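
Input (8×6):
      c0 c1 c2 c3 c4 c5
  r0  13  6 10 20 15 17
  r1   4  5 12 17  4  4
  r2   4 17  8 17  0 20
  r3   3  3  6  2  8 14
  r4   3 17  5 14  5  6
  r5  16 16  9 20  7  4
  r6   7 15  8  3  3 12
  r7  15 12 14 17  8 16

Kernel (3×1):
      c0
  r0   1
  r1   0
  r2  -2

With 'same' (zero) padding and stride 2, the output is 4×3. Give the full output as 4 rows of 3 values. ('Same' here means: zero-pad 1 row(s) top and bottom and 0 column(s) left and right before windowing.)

-8 -24 -8
-2 0 -12
-29 -12 -6
-14 -19 -9

Output[0,0]: The receptive field on the zero-padded input at this output position is [0 / 13 / 4]. Elementwise product with the kernel and sum: 0·1 + 4·-2.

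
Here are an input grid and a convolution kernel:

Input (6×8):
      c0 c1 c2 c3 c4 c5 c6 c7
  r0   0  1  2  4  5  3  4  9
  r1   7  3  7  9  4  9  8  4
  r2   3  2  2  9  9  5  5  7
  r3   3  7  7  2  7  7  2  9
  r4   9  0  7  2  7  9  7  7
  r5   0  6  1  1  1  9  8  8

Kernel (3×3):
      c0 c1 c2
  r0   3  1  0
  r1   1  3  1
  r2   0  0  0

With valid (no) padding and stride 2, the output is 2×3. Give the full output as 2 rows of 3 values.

Output[0,0]: The receptive field on the input at this output position is [0 1 2 / 7 3 7 / 3 2 2]. Elementwise product with the kernel and sum: 0·3 + 1·1 + 7·1 + 3·3 + 7·1.

24 48 57
42 35 62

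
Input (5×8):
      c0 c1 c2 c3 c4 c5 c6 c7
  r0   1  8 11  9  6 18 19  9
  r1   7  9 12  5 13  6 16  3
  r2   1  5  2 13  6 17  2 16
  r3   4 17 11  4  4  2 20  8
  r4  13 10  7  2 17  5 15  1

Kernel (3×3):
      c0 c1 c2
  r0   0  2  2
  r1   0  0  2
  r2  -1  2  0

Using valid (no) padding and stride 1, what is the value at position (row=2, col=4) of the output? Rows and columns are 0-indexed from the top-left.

The receptive field on the input at this output position is [6 17 2 / 4 2 20 / 17 5 15]. Elementwise product with the kernel and sum: 17·2 + 2·2 + 20·2 + 17·-1 + 5·2.

71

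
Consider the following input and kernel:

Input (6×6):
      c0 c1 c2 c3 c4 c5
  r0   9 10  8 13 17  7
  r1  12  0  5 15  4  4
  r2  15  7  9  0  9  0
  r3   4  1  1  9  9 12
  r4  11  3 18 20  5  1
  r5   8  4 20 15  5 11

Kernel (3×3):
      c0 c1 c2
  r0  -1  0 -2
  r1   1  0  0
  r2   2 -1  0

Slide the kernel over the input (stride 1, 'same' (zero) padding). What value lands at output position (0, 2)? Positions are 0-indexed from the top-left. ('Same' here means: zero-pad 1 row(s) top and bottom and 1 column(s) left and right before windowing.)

The receptive field on the zero-padded input at this output position is [0 0 0 / 10 8 13 / 0 5 15]. Elementwise product with the kernel and sum: 0·-1 + 0·-2 + 10·1 + 0·2 + 5·-1.

5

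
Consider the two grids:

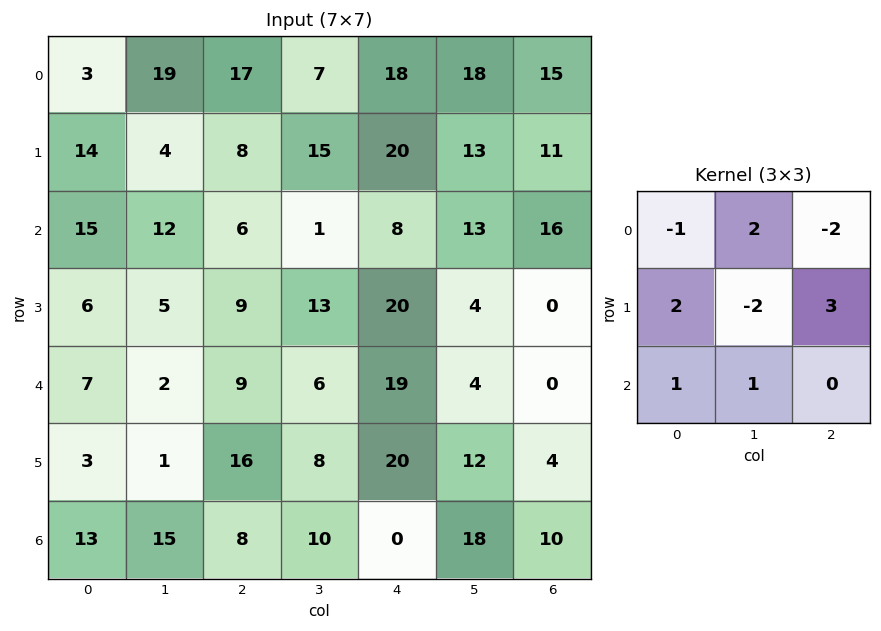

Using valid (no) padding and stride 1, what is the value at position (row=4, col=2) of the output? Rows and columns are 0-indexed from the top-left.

The receptive field on the input at this output position is [9 6 19 / 16 8 20 / 8 10 0]. Elementwise product with the kernel and sum: 9·-1 + 6·2 + 19·-2 + 16·2 + 8·-2 + 20·3 + 8·1 + 10·1.

59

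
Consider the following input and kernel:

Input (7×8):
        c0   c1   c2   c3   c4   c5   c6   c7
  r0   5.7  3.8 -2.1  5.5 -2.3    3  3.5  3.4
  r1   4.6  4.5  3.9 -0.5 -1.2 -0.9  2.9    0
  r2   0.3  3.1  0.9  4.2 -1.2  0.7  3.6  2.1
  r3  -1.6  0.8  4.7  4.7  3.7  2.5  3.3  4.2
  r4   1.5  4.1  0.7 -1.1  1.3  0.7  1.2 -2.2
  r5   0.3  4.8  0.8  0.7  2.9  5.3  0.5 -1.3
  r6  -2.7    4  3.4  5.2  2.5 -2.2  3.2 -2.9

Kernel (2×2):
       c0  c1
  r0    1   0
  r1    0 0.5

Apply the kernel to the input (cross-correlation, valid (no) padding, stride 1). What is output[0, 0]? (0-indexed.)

7.95

The receptive field on the input at this output position is [5.7 3.8 / 4.6 4.5]. Elementwise product with the kernel and sum: 5.7·1 + 4.5·0.5.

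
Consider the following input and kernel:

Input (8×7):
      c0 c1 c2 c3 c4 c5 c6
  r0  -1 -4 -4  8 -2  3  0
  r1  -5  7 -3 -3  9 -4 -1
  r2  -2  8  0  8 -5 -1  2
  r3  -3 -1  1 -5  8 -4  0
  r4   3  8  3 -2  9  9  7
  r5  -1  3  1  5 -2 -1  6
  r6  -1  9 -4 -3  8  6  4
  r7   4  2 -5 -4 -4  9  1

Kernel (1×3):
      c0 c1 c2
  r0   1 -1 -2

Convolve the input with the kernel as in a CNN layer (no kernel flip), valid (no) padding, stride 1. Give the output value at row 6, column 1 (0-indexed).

19

The receptive field on the input at this output position is [9 -4 -3]. Elementwise product with the kernel and sum: 9·1 + -4·-1 + -3·-2.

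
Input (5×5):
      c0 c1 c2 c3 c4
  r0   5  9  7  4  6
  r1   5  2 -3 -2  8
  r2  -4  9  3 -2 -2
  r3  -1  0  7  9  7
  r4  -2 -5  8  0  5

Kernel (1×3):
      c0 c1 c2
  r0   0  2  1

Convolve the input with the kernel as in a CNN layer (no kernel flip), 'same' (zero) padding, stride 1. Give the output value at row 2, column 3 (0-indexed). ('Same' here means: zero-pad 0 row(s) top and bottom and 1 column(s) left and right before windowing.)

-6

The receptive field on the zero-padded input at this output position is [3 -2 -2]. Elementwise product with the kernel and sum: -2·2 + -2·1.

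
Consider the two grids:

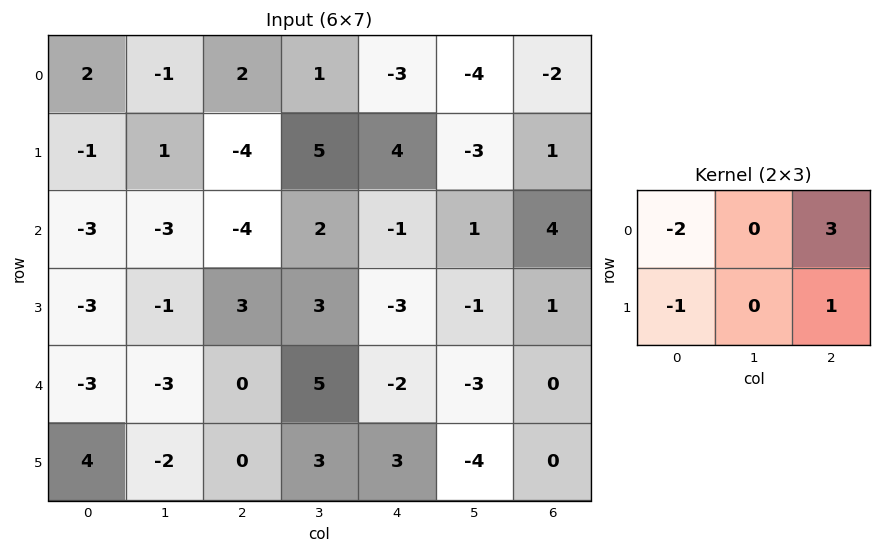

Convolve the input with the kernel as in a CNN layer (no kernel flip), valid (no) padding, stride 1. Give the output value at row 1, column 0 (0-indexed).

The receptive field on the input at this output position is [-1 1 -4 / -3 -3 -4]. Elementwise product with the kernel and sum: -1·-2 + -4·3 + -3·-1 + -4·1.

-11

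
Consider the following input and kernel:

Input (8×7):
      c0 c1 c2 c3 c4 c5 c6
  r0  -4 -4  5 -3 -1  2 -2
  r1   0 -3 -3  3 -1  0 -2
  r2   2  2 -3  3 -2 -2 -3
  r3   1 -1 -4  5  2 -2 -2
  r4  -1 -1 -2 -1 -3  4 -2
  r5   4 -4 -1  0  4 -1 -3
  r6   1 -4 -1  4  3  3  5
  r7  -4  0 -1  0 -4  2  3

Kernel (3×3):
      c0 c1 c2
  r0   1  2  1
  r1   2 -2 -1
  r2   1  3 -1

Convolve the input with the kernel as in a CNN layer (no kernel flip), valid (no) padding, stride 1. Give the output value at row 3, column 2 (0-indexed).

The receptive field on the input at this output position is [-4 5 2 / -2 -1 -3 / -1 0 4]. Elementwise product with the kernel and sum: -4·1 + 5·2 + 2·1 + -2·2 + -1·-2 + -3·-1 + -1·1 + 0·3 + 4·-1.

4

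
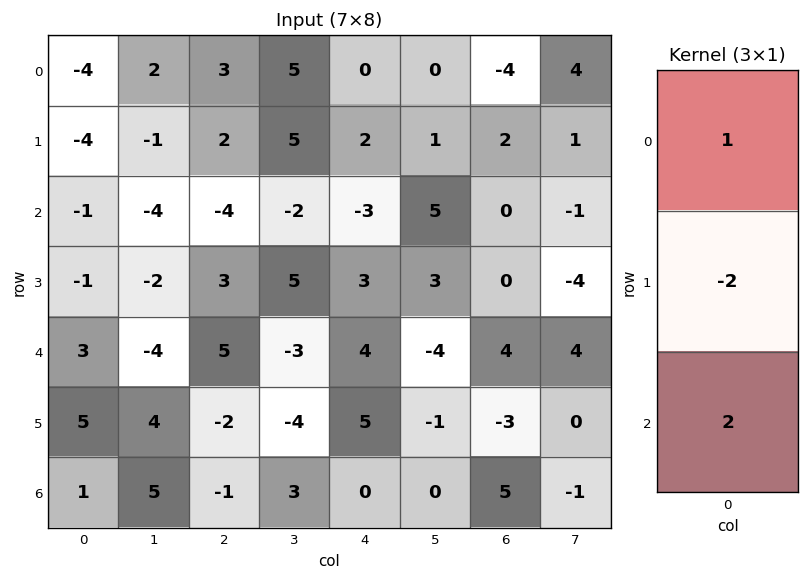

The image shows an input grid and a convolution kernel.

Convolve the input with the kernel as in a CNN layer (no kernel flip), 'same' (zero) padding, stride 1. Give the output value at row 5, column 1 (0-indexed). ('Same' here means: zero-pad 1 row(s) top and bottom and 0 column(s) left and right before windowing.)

-2

The receptive field on the zero-padded input at this output position is [-4 / 4 / 5]. Elementwise product with the kernel and sum: -4·1 + 4·-2 + 5·2.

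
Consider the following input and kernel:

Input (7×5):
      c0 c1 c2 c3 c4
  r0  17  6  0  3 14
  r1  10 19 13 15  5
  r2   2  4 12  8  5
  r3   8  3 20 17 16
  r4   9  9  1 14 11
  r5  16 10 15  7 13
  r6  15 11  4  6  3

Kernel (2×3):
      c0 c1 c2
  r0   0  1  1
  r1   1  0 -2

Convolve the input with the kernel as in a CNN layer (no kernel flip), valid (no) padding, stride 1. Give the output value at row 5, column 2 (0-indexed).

18

The receptive field on the input at this output position is [15 7 13 / 4 6 3]. Elementwise product with the kernel and sum: 7·1 + 13·1 + 4·1 + 3·-2.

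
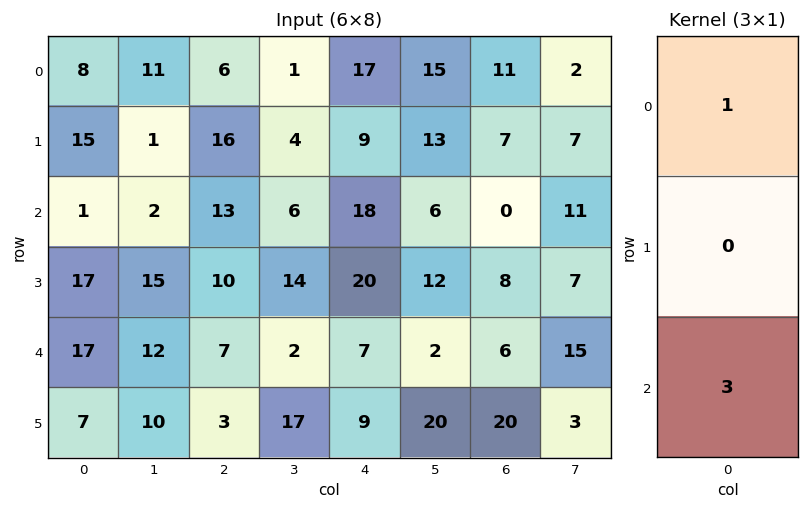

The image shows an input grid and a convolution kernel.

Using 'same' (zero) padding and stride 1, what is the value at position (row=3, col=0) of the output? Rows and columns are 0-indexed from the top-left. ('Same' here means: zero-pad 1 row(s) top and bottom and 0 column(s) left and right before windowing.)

The receptive field on the zero-padded input at this output position is [1 / 17 / 17]. Elementwise product with the kernel and sum: 1·1 + 17·3.

52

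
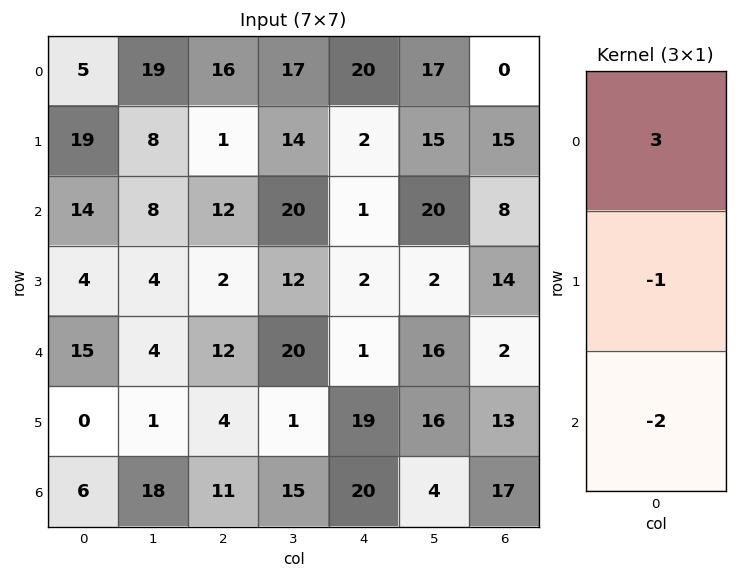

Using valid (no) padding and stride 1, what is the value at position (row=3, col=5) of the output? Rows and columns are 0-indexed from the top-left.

The receptive field on the input at this output position is [2 / 16 / 16]. Elementwise product with the kernel and sum: 2·3 + 16·-1 + 16·-2.

-42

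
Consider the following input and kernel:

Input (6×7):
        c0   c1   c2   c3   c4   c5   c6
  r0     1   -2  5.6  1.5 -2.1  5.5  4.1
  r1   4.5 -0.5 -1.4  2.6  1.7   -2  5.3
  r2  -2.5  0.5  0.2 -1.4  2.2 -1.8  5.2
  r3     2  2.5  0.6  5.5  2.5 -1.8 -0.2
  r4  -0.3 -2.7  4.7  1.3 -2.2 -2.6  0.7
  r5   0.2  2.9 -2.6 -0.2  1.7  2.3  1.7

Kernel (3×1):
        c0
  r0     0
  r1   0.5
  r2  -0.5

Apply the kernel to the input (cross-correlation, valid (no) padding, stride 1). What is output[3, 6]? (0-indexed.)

-0.5

The receptive field on the input at this output position is [-0.2 / 0.7 / 1.7]. Elementwise product with the kernel and sum: 0.7·0.5 + 1.7·-0.5.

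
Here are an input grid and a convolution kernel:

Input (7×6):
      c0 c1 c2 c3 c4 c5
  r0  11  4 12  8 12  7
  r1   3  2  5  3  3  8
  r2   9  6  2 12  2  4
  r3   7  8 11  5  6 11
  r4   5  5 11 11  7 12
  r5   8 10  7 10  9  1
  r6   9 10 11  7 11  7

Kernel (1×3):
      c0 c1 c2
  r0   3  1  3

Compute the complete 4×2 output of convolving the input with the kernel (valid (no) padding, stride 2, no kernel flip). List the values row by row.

73 80
39 24
53 65
70 73

Output[0,0]: The receptive field on the input at this output position is [11 4 12]. Elementwise product with the kernel and sum: 11·3 + 4·1 + 12·3.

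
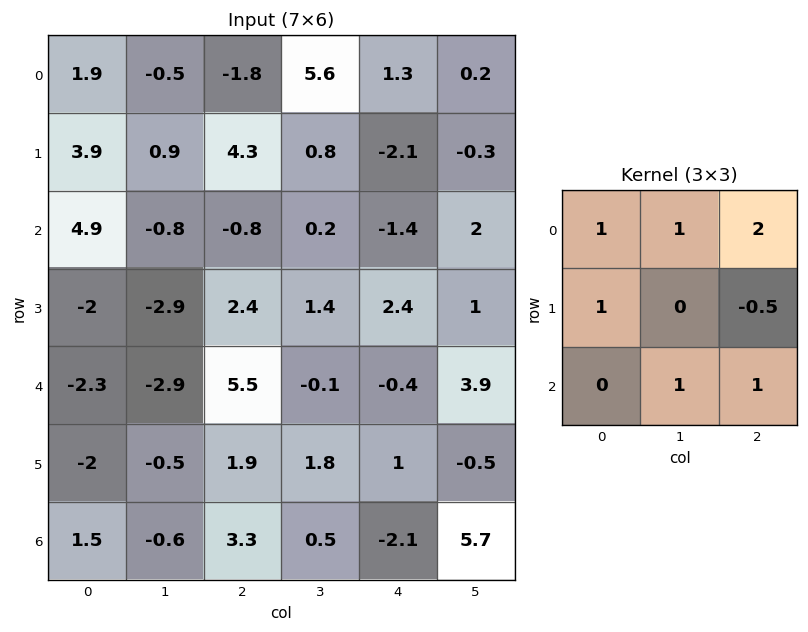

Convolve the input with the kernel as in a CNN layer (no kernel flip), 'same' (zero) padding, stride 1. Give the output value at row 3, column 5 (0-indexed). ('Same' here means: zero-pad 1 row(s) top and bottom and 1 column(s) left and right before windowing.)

The receptive field on the zero-padded input at this output position is [-1.4 2 0 / 2.4 1 0 / -0.4 3.9 0]. Elementwise product with the kernel and sum: -1.4·1 + 2·1 + 0·2 + 2.4·1 + 0·-0.5 + 3.9·1 + 0·1.

6.9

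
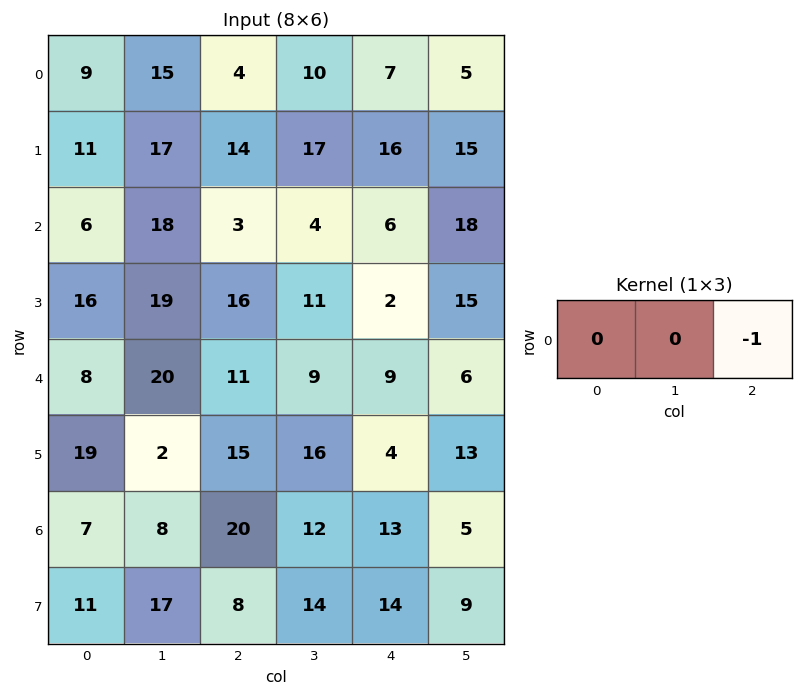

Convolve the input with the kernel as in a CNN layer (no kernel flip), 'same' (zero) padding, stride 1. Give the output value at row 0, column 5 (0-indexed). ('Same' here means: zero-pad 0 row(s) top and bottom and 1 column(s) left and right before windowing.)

0

The receptive field on the zero-padded input at this output position is [7 5 0]. Elementwise product with the kernel and sum: 0·-1.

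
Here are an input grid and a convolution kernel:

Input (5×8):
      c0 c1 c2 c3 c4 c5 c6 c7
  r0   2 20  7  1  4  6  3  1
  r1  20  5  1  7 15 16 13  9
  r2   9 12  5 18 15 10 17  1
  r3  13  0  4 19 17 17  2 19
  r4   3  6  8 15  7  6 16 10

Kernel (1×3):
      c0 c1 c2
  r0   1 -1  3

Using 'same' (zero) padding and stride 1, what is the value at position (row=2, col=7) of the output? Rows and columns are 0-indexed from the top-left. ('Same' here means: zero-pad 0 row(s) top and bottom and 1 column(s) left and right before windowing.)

The receptive field on the zero-padded input at this output position is [17 1 0]. Elementwise product with the kernel and sum: 17·1 + 1·-1 + 0·3.

16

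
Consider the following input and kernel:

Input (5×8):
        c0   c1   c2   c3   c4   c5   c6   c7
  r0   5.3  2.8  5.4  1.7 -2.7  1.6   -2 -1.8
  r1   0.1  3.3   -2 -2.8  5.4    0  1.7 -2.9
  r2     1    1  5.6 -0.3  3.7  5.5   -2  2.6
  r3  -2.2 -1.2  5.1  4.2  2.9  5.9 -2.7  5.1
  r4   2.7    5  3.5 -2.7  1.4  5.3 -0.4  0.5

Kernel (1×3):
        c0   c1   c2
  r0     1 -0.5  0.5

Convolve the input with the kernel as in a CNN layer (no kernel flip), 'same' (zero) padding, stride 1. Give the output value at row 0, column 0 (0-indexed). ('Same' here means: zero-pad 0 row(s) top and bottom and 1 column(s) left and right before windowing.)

-1.25

The receptive field on the zero-padded input at this output position is [0 5.3 2.8]. Elementwise product with the kernel and sum: 0·1 + 5.3·-0.5 + 2.8·0.5.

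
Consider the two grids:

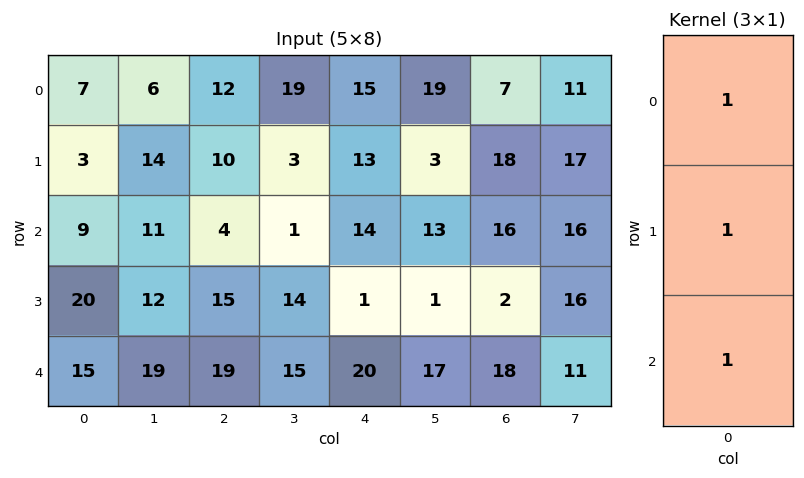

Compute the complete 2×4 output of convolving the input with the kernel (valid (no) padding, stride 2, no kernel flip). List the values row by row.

19 26 42 41
44 38 35 36

Output[0,0]: The receptive field on the input at this output position is [7 / 3 / 9]. Elementwise product with the kernel and sum: 7·1 + 3·1 + 9·1.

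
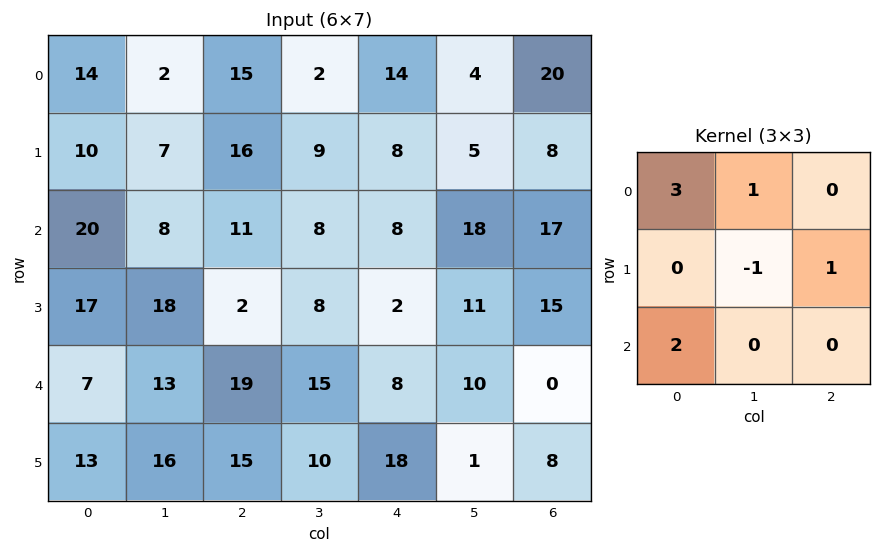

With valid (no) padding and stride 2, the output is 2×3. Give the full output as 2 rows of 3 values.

Output[0,0]: The receptive field on the input at this output position is [14 2 15 / 10 7 16 / 20 8 11]. Elementwise product with the kernel and sum: 14·3 + 2·1 + 7·-1 + 16·1 + 20·2.

93 68 65
66 73 62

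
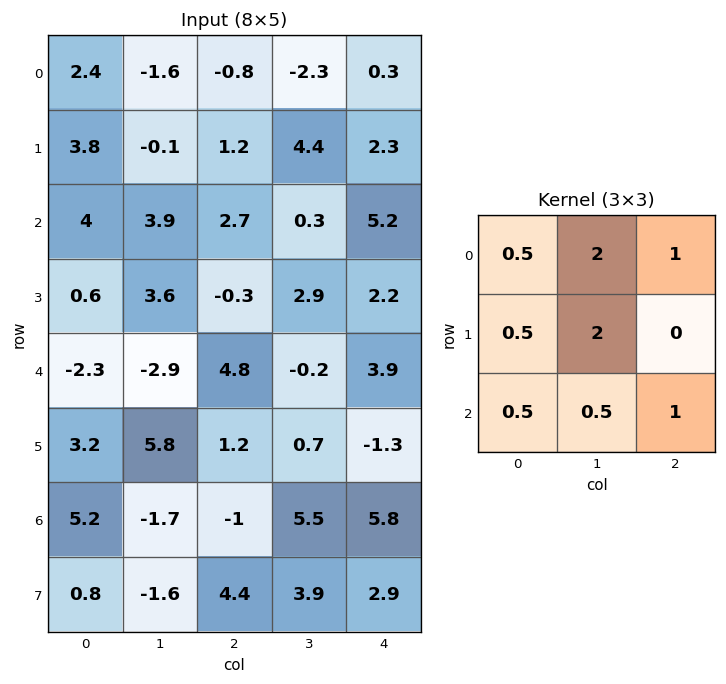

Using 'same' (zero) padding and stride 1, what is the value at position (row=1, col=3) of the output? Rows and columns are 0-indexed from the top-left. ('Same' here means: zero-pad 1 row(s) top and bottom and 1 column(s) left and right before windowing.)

The receptive field on the zero-padded input at this output position is [-0.8 -2.3 0.3 / 1.2 4.4 2.3 / 2.7 0.3 5.2]. Elementwise product with the kernel and sum: -0.8·0.5 + -2.3·2 + 0.3·1 + 1.2·0.5 + 4.4·2 + 2.7·0.5 + 0.3·0.5 + 5.2·1.

11.4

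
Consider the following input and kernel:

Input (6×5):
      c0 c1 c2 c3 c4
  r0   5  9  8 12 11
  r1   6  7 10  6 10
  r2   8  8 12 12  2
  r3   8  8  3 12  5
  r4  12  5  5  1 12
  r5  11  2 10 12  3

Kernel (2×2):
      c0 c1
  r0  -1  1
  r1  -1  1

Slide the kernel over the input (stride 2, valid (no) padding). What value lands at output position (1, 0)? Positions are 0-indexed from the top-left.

0

The receptive field on the input at this output position is [8 8 / 8 8]. Elementwise product with the kernel and sum: 8·-1 + 8·1 + 8·-1 + 8·1.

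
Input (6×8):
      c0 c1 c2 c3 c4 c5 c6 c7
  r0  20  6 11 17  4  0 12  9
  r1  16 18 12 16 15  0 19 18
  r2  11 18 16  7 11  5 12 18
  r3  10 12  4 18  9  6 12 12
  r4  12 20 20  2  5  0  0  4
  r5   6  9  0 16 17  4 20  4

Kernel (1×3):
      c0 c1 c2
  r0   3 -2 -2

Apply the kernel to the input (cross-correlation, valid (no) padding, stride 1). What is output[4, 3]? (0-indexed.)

The receptive field on the input at this output position is [2 5 0]. Elementwise product with the kernel and sum: 2·3 + 5·-2 + 0·-2.

-4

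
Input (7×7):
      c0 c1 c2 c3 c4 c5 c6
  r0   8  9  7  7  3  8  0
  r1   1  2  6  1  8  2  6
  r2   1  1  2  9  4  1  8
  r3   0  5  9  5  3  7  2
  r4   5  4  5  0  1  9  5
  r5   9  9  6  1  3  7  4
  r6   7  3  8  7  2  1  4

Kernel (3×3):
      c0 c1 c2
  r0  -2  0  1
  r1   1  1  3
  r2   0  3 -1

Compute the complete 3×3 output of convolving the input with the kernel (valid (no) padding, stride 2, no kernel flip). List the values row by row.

Output[0,0]: The receptive field on the input at this output position is [8 9 7 / 1 2 6 / 1 1 2]. Elementwise product with the kernel and sum: 8·-2 + 7·1 + 1·1 + 2·1 + 6·3 + 1·3 + 2·-1.

13 43 17
39 22 38
32 26 24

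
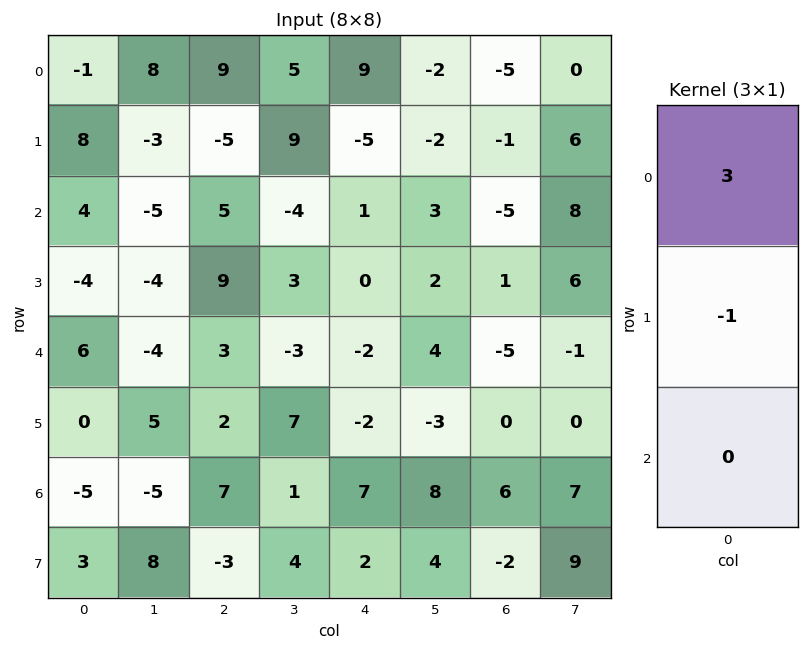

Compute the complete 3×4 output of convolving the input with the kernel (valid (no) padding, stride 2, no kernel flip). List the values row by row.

Output[0,0]: The receptive field on the input at this output position is [-1 / 8 / 4]. Elementwise product with the kernel and sum: -1·3 + 8·-1.

-11 32 32 -14
16 6 3 -16
18 7 -4 -15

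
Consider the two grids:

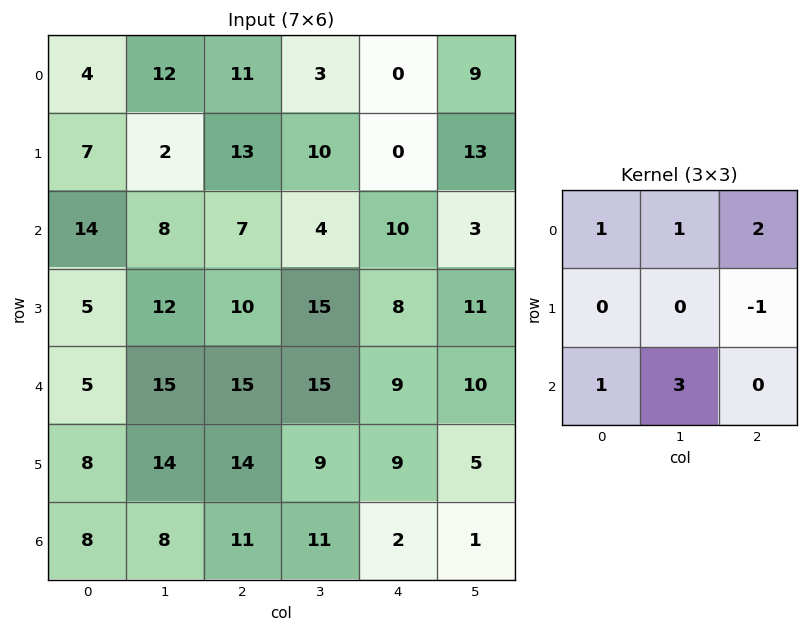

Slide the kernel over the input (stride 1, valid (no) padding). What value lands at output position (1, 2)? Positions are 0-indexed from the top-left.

68

The receptive field on the input at this output position is [13 10 0 / 7 4 10 / 10 15 8]. Elementwise product with the kernel and sum: 13·1 + 10·1 + 0·2 + 10·-1 + 10·1 + 15·3.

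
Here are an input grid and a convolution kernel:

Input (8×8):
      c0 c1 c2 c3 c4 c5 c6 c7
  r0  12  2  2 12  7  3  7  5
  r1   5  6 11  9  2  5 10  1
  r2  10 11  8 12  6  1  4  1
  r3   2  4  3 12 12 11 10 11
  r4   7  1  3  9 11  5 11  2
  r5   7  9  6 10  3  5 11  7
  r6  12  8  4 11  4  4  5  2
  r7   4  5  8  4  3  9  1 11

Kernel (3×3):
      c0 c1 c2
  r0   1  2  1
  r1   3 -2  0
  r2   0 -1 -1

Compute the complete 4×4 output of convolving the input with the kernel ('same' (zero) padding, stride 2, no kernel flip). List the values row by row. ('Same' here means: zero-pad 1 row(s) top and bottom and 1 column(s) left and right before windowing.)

Output[0,0]: The receptive field on the zero-padded input at this output position is [0 0 0 / 0 12 2 / 0 5 6]. Elementwise product with the kernel and sum: 0·1 + 0·2 + 0·1 + 0·3 + 12·-2 + 5·-1 + 6·-1.
Output[0,1]: The receptive field on the zero-padded input at this output position is [0 0 0 / 2 2 12 / 6 11 9]. Elementwise product with the kernel and sum: 0·1 + 0·2 + 0·1 + 2·3 + 2·-2 + 11·-1 + 9·-1.

-35 -18 15 -16
-10 39 19 0
-22 3 44 17
-10 35 34 24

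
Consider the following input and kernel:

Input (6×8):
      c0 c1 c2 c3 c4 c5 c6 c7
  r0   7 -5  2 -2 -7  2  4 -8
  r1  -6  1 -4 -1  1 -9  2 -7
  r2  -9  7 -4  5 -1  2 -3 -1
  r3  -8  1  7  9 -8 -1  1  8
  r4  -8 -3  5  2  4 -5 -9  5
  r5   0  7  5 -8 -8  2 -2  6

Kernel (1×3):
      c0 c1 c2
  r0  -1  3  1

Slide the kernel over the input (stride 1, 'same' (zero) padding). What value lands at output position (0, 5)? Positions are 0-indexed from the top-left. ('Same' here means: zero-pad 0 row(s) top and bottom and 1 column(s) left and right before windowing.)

17

The receptive field on the zero-padded input at this output position is [-7 2 4]. Elementwise product with the kernel and sum: -7·-1 + 2·3 + 4·1.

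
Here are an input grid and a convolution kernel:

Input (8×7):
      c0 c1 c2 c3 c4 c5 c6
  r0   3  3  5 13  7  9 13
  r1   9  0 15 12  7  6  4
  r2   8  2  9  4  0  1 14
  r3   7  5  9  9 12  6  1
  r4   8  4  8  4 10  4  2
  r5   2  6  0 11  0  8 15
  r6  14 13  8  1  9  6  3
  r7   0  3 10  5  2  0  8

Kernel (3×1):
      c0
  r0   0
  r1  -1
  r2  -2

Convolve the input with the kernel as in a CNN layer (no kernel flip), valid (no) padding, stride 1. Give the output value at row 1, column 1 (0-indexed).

The receptive field on the input at this output position is [0 / 2 / 5]. Elementwise product with the kernel and sum: 2·-1 + 5·-2.

-12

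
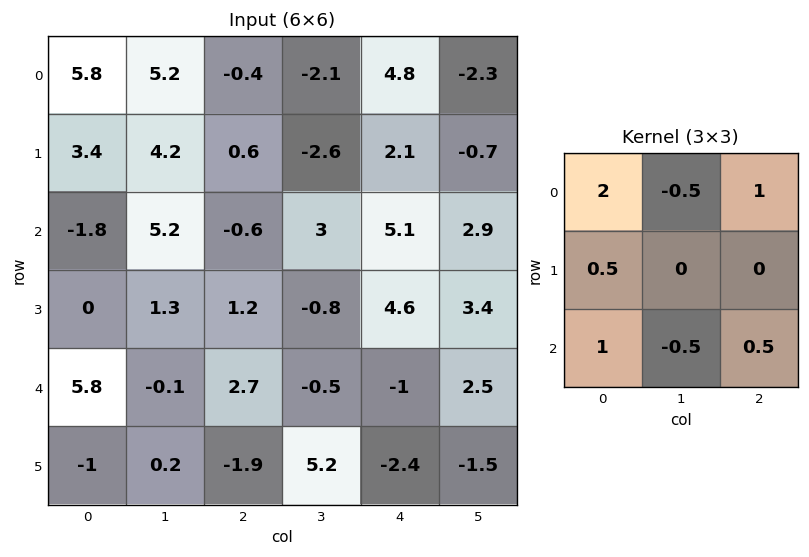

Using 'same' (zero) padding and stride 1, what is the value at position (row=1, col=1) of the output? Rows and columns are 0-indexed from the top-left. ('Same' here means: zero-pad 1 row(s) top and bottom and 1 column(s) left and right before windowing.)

The receptive field on the zero-padded input at this output position is [5.8 5.2 -0.4 / 3.4 4.2 0.6 / -1.8 5.2 -0.6]. Elementwise product with the kernel and sum: 5.8·2 + 5.2·-0.5 + -0.4·1 + 3.4·0.5 + -1.8·1 + 5.2·-0.5 + -0.6·0.5.

5.6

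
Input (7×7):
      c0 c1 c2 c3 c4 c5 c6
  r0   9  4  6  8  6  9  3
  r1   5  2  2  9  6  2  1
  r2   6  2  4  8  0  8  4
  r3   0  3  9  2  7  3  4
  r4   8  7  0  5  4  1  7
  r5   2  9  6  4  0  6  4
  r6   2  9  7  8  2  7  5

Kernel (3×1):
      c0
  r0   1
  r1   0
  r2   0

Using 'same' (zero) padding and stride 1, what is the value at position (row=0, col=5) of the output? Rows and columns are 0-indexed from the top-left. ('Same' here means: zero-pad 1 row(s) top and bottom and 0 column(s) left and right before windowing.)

The receptive field on the zero-padded input at this output position is [0 / 9 / 2]. Elementwise product with the kernel and sum: 0·1.

0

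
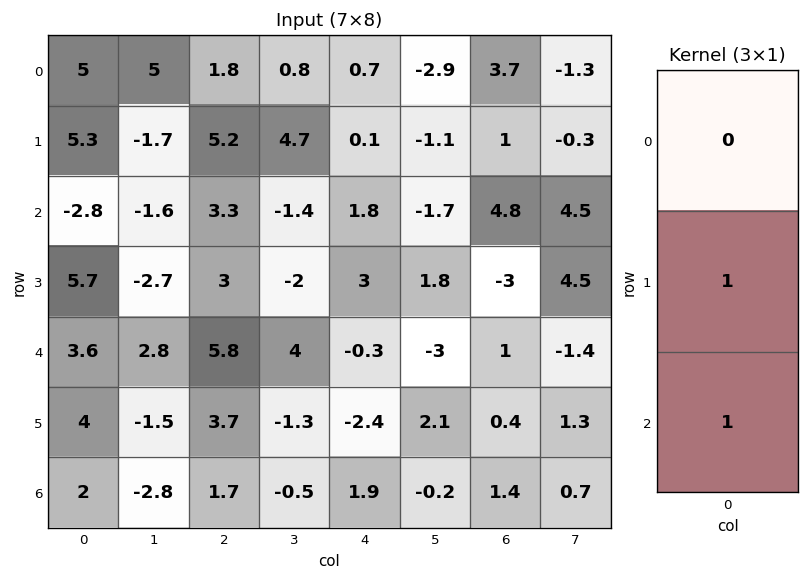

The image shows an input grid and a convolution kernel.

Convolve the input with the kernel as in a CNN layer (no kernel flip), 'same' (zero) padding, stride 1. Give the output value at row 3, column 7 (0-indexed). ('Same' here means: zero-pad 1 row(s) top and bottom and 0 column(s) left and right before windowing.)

3.1

The receptive field on the zero-padded input at this output position is [4.5 / 4.5 / -1.4]. Elementwise product with the kernel and sum: 4.5·1 + -1.4·1.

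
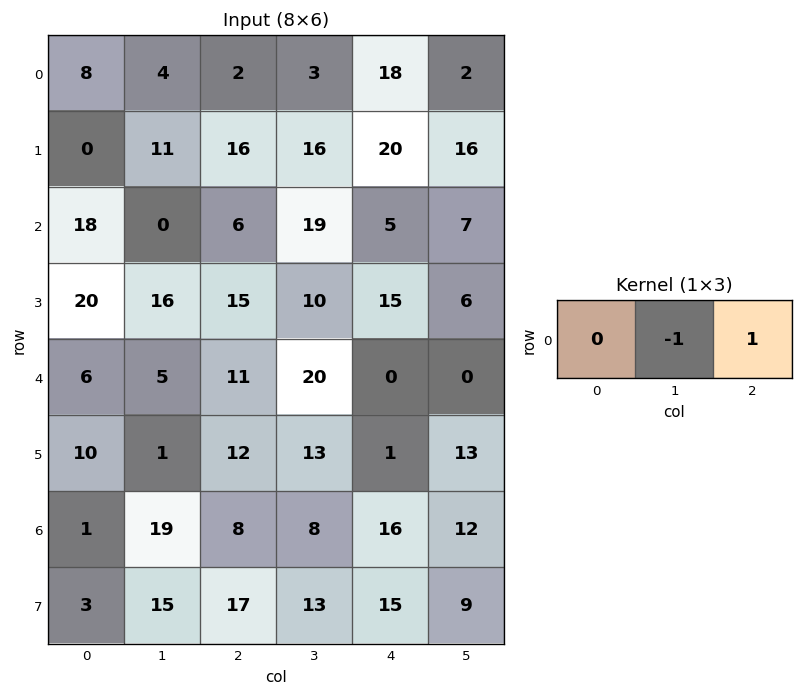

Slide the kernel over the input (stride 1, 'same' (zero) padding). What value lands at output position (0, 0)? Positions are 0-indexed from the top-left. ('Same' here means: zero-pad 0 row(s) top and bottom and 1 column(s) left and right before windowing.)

-4

The receptive field on the zero-padded input at this output position is [0 8 4]. Elementwise product with the kernel and sum: 8·-1 + 4·1.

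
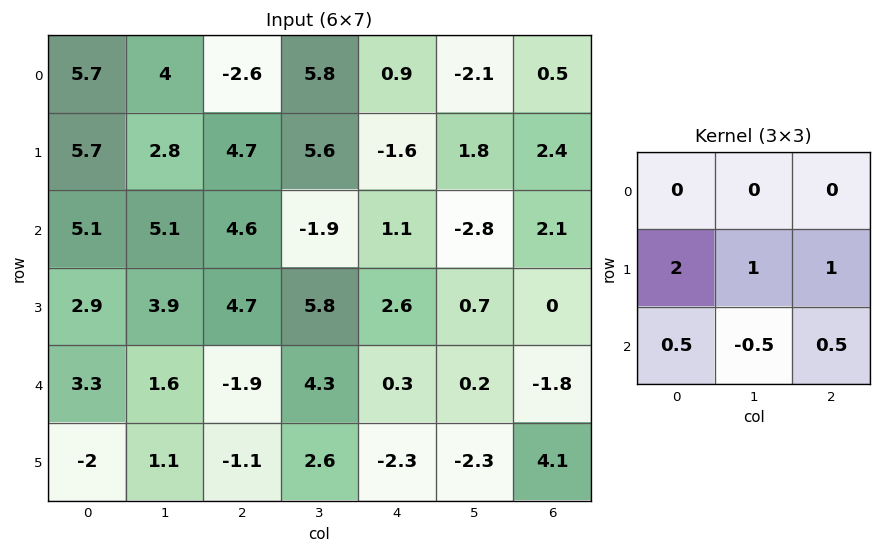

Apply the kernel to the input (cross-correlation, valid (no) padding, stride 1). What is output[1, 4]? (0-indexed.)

The receptive field on the input at this output position is [-1.6 1.8 2.4 / 1.1 -2.8 2.1 / 2.6 0.7 0]. Elementwise product with the kernel and sum: 1.1·2 + -2.8·1 + 2.1·1 + 2.6·0.5 + 0.7·-0.5 + 0·0.5.

2.45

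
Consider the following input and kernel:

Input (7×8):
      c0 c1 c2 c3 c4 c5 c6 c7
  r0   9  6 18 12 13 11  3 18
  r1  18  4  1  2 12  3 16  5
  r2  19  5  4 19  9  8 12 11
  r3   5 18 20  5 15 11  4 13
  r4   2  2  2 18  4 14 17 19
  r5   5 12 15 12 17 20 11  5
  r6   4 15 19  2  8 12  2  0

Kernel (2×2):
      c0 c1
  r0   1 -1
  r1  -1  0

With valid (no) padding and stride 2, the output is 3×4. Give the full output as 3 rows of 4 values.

Output[0,0]: The receptive field on the input at this output position is [9 6 / 18 4]. Elementwise product with the kernel and sum: 9·1 + 6·-1 + 18·-1.
Output[0,1]: The receptive field on the input at this output position is [18 12 / 1 2]. Elementwise product with the kernel and sum: 18·1 + 12·-1 + 1·-1.

-15 5 -10 -31
9 -35 -14 -3
-5 -31 -27 -13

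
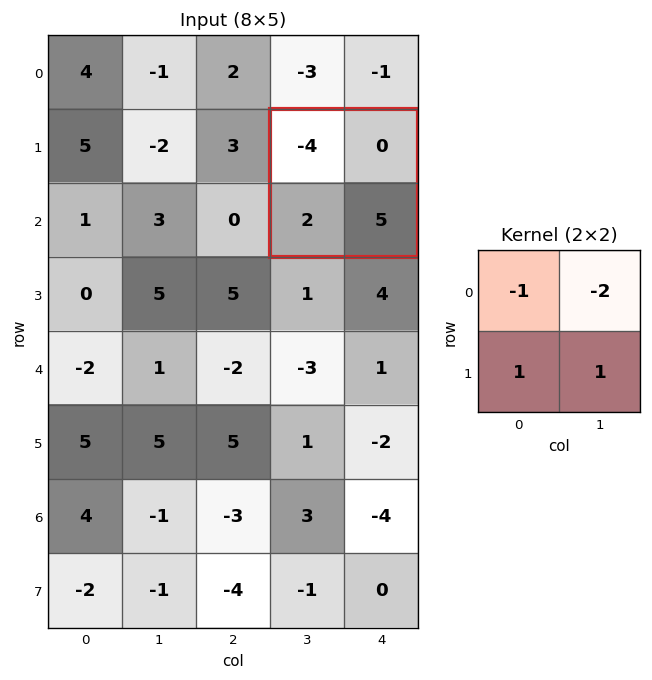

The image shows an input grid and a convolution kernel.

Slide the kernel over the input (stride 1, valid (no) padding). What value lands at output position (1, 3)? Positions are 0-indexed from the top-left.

11

The receptive field on the input at this output position is [-4 0 / 2 5]. Elementwise product with the kernel and sum: -4·-1 + 0·-2 + 2·1 + 5·1.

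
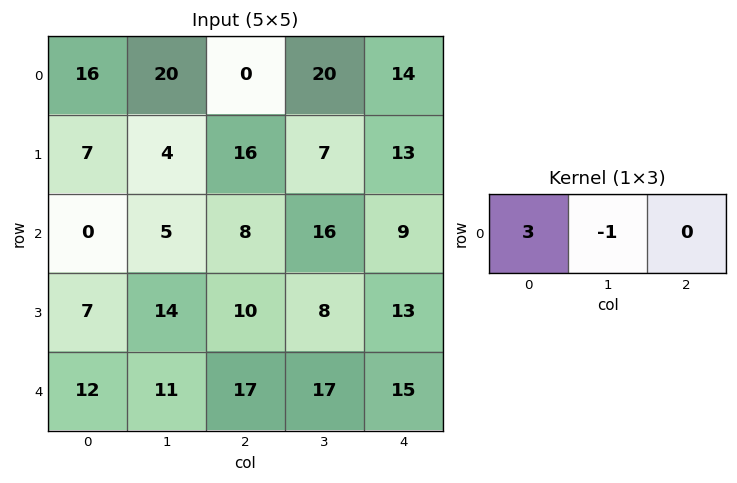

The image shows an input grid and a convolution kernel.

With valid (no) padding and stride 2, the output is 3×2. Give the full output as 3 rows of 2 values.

28 -20
-5 8
25 34

Output[0,0]: The receptive field on the input at this output position is [16 20 0]. Elementwise product with the kernel and sum: 16·3 + 20·-1.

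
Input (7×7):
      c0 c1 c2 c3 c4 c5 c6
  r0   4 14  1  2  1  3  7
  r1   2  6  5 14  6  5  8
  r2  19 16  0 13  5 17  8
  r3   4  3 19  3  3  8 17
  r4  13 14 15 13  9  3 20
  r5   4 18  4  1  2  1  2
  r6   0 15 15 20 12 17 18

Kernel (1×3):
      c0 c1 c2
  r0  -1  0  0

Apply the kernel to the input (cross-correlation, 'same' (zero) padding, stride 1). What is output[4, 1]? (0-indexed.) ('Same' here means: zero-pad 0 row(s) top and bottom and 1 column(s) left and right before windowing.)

The receptive field on the zero-padded input at this output position is [13 14 15]. Elementwise product with the kernel and sum: 13·-1.

-13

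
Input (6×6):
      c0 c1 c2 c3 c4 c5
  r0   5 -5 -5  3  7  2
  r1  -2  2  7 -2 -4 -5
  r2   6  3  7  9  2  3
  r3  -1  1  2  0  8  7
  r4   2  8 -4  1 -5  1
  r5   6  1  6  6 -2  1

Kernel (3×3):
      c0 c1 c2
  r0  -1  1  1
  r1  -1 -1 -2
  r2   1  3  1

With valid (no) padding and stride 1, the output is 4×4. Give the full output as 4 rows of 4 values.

Output[0,0]: The receptive field on the input at this output position is [5 -5 -5 / -2 2 7 / 6 3 7]. Elementwise product with the kernel and sum: 5·-1 + -5·1 + -5·1 + -2·-1 + 2·-1 + 7·-2 + 6·1 + 3·3 + 7·1.

-7 31 54 40
-8 -18 -23 7
22 7 -20 -39
17 20 41 18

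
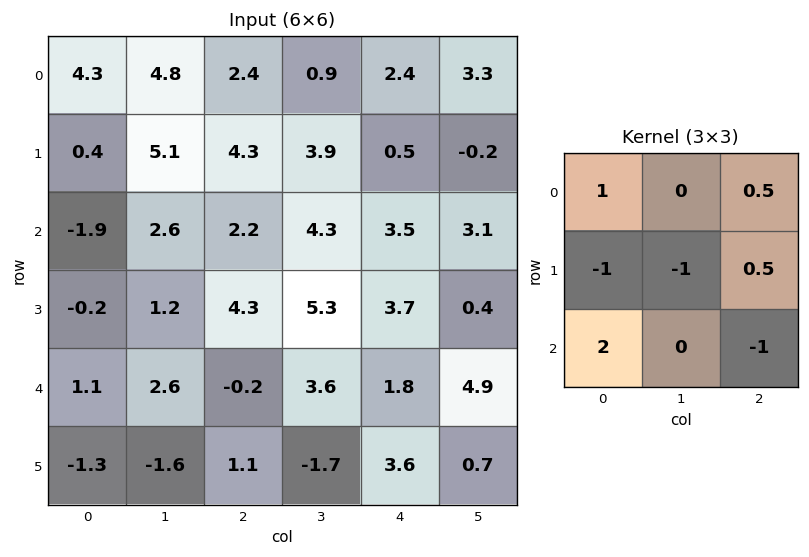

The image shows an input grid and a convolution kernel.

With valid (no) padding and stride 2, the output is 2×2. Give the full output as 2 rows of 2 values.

-3.85 -3.45
2.75 -6

Output[0,0]: The receptive field on the input at this output position is [4.3 4.8 2.4 / 0.4 5.1 4.3 / -1.9 2.6 2.2]. Elementwise product with the kernel and sum: 4.3·1 + 2.4·0.5 + 0.4·-1 + 5.1·-1 + 4.3·0.5 + -1.9·2 + 2.2·-1.
Output[0,1]: The receptive field on the input at this output position is [2.4 0.9 2.4 / 4.3 3.9 0.5 / 2.2 4.3 3.5]. Elementwise product with the kernel and sum: 2.4·1 + 2.4·0.5 + 4.3·-1 + 3.9·-1 + 0.5·0.5 + 2.2·2 + 3.5·-1.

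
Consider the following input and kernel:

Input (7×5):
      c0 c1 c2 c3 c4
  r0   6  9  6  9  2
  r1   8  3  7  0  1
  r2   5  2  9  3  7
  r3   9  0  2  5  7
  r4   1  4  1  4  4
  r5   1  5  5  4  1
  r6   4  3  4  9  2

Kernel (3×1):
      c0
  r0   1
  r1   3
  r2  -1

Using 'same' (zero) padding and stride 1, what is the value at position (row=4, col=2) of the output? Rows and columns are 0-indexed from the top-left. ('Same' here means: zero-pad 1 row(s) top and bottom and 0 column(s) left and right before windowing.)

The receptive field on the zero-padded input at this output position is [2 / 1 / 5]. Elementwise product with the kernel and sum: 2·1 + 1·3 + 5·-1.

0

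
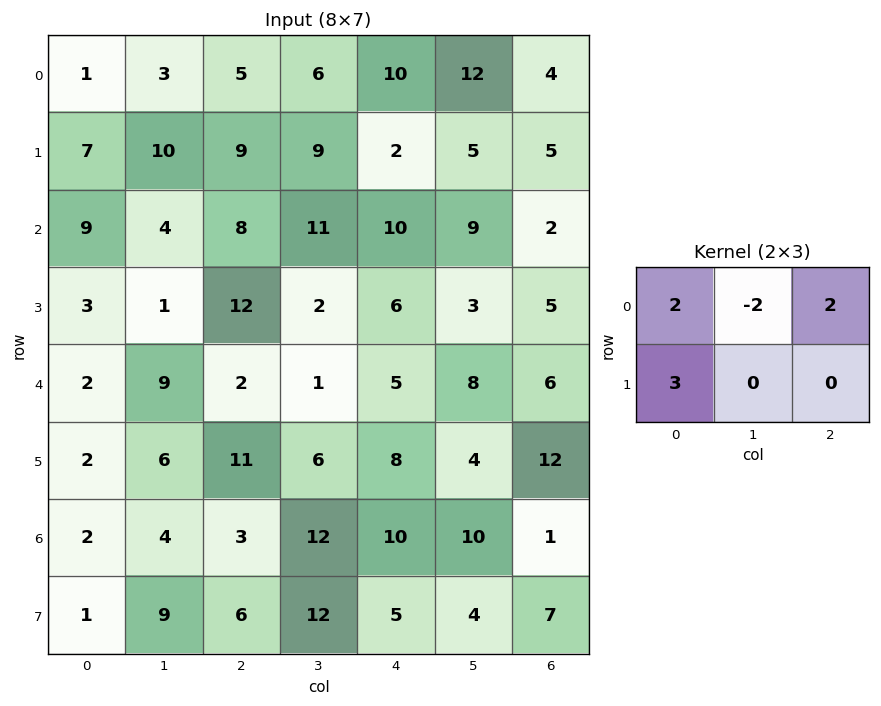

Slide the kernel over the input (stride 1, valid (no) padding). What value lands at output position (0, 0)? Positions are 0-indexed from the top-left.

The receptive field on the input at this output position is [1 3 5 / 7 10 9]. Elementwise product with the kernel and sum: 1·2 + 3·-2 + 5·2 + 7·3.

27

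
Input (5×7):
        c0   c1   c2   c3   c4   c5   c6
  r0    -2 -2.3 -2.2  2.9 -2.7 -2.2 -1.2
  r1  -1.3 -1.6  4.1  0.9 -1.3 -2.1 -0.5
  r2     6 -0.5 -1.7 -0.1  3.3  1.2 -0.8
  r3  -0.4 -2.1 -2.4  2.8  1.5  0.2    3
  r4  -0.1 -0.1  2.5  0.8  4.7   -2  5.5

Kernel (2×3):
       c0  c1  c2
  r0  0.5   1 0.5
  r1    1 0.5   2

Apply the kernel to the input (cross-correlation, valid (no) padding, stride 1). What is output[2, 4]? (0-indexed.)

The receptive field on the input at this output position is [3.3 1.2 -0.8 / 1.5 0.2 3]. Elementwise product with the kernel and sum: 3.3·0.5 + 1.2·1 + -0.8·0.5 + 1.5·1 + 0.2·0.5 + 3·2.

10.05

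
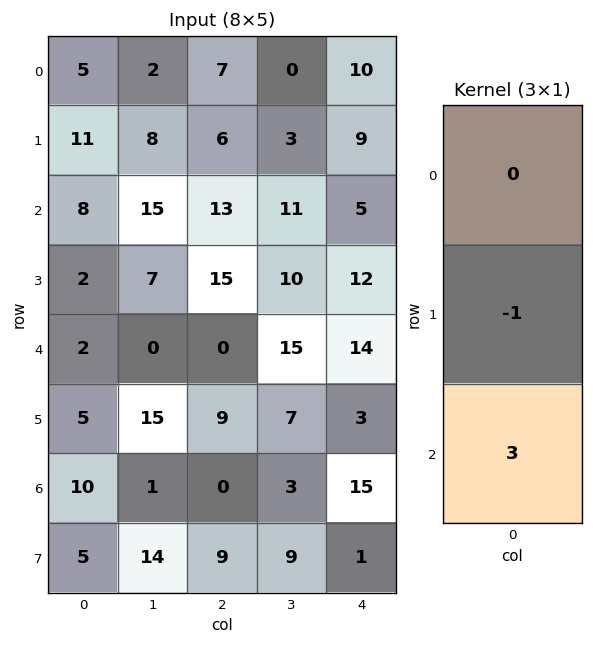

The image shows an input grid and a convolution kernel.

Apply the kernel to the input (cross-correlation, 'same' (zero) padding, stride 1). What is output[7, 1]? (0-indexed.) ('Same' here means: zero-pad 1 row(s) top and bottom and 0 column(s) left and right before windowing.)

-14

The receptive field on the zero-padded input at this output position is [1 / 14 / 0]. Elementwise product with the kernel and sum: 14·-1 + 0·3.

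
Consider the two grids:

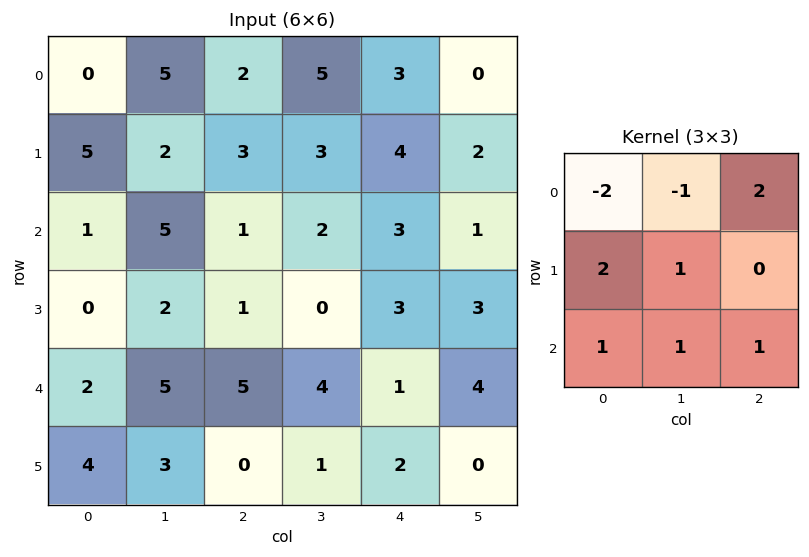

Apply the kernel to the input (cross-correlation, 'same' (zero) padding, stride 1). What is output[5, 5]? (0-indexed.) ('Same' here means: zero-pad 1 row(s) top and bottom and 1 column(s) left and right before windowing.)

-2

The receptive field on the zero-padded input at this output position is [1 4 0 / 2 0 0 / 0 0 0]. Elementwise product with the kernel and sum: 1·-2 + 4·-1 + 0·2 + 2·2 + 0·1 + 0·1 + 0·1 + 0·1.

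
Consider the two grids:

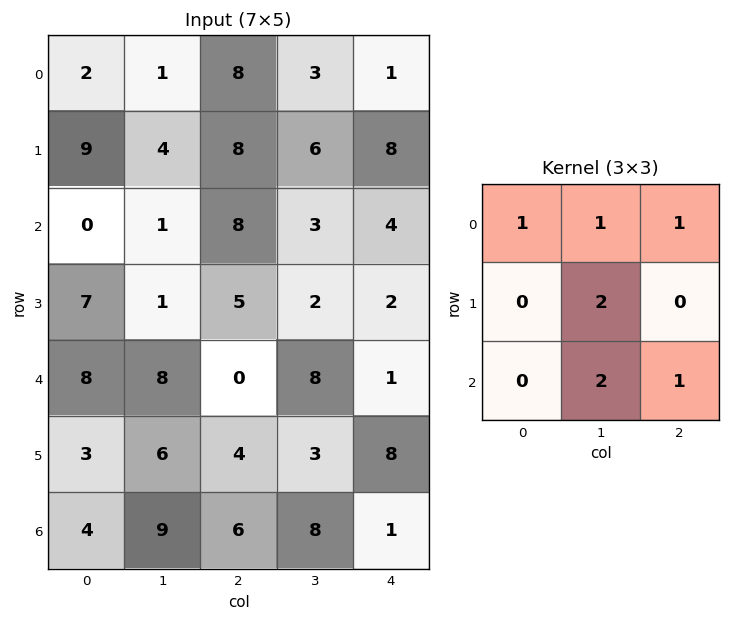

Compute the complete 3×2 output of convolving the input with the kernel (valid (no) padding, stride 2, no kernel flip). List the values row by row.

29 34
27 36
52 32

Output[0,0]: The receptive field on the input at this output position is [2 1 8 / 9 4 8 / 0 1 8]. Elementwise product with the kernel and sum: 2·1 + 1·1 + 8·1 + 4·2 + 1·2 + 8·1.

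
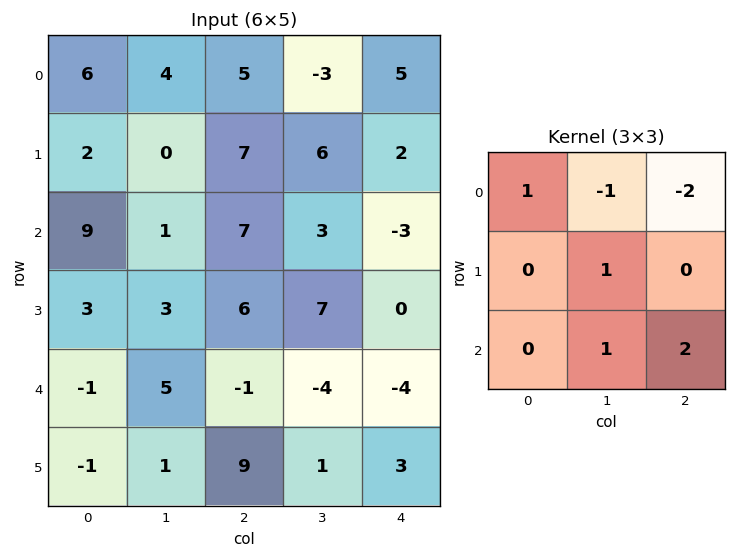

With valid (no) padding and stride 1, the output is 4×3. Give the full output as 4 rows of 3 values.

Output[0,0]: The receptive field on the input at this output position is [6 4 5 / 2 0 7 / 9 1 7]. Elementwise product with the kernel and sum: 6·1 + 4·-1 + 5·-2 + 0·1 + 1·1 + 7·2.

7 25 1
4 8 7
0 -15 5
12 -7 2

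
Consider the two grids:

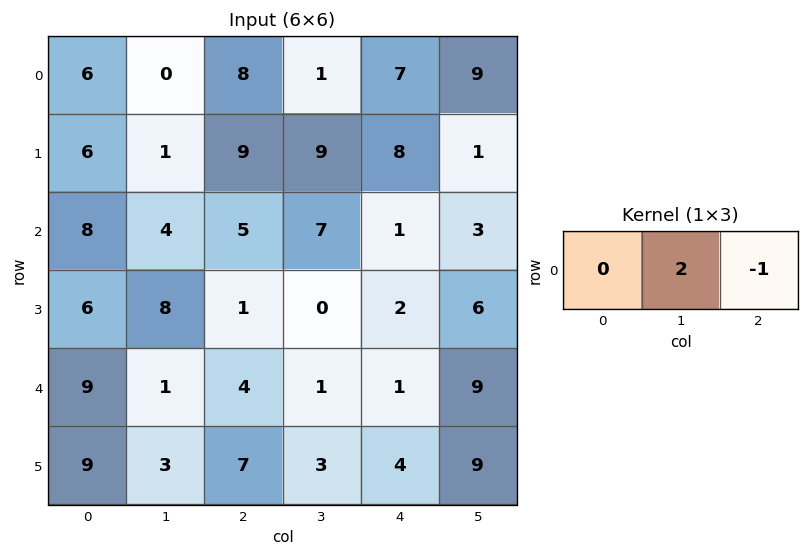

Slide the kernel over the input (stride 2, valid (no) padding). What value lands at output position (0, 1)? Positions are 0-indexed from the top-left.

The receptive field on the input at this output position is [8 1 7]. Elementwise product with the kernel and sum: 1·2 + 7·-1.

-5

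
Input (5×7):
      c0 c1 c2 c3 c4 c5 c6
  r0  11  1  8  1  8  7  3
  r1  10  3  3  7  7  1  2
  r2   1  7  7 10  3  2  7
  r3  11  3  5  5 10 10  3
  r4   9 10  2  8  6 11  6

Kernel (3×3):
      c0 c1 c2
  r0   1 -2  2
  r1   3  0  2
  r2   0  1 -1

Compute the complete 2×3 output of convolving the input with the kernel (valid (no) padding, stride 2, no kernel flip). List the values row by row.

61 52 20
52 30 54

Output[0,0]: The receptive field on the input at this output position is [11 1 8 / 10 3 3 / 1 7 7]. Elementwise product with the kernel and sum: 11·1 + 1·-2 + 8·2 + 10·3 + 3·2 + 7·1 + 7·-1.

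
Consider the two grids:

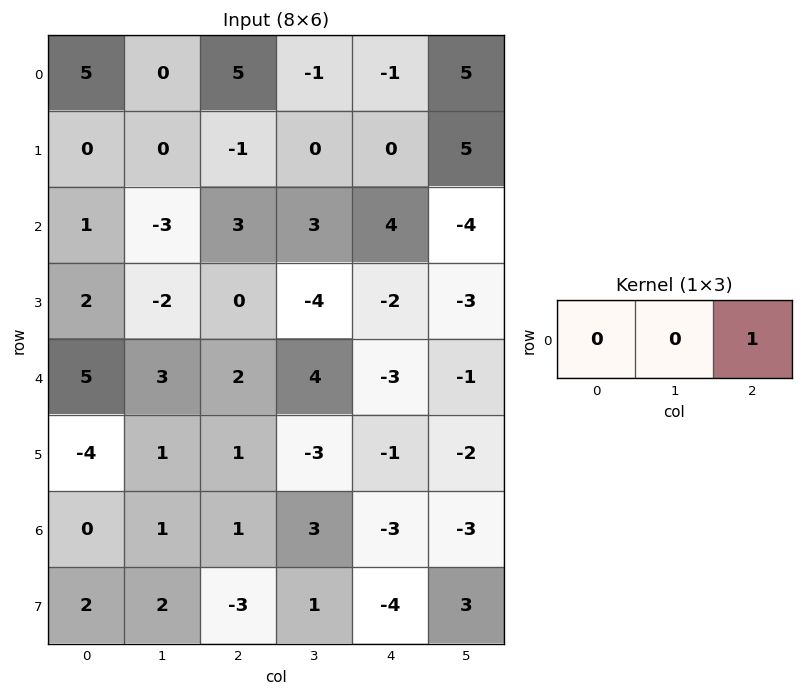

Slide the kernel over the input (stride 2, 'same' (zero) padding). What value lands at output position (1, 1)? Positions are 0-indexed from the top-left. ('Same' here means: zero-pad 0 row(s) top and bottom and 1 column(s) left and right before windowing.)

3

The receptive field on the zero-padded input at this output position is [-3 3 3]. Elementwise product with the kernel and sum: 3·1.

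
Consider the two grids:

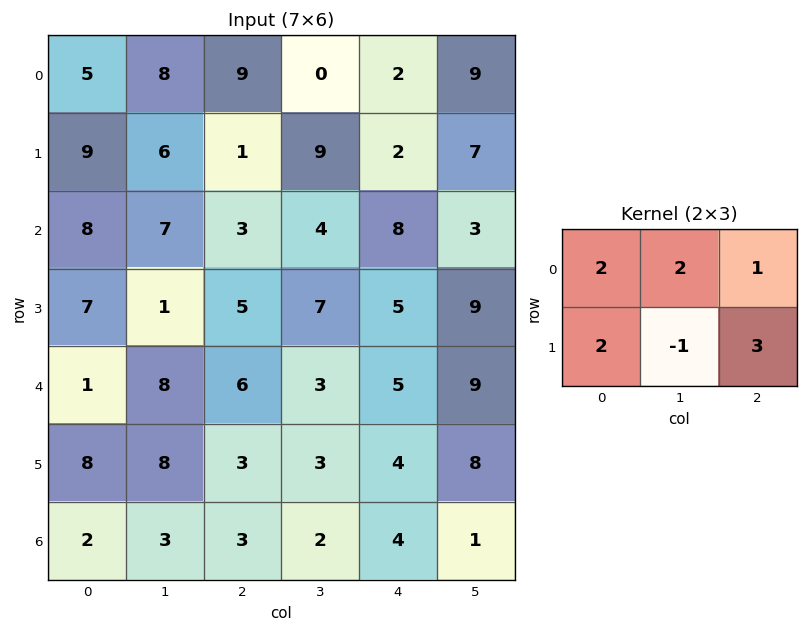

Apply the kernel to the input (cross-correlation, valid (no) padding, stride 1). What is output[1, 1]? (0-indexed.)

46

The receptive field on the input at this output position is [6 1 9 / 7 3 4]. Elementwise product with the kernel and sum: 6·2 + 1·2 + 9·1 + 7·2 + 3·-1 + 4·3.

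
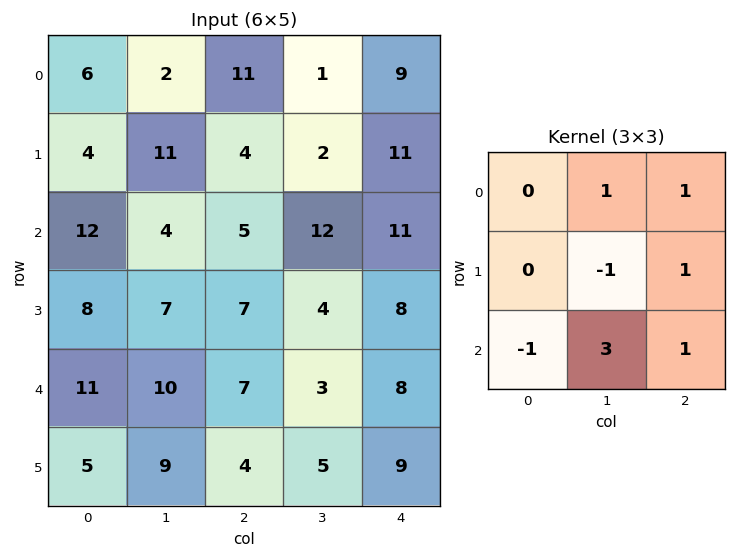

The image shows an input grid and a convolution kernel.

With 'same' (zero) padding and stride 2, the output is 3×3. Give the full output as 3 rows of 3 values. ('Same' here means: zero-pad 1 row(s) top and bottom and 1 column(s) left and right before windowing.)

19 -7 22
38 31 20
38 15 22

Output[0,0]: The receptive field on the zero-padded input at this output position is [0 0 0 / 0 6 2 / 0 4 11]. Elementwise product with the kernel and sum: 0·1 + 0·1 + 6·-1 + 2·1 + 0·-1 + 4·3 + 11·1.
Output[0,1]: The receptive field on the zero-padded input at this output position is [0 0 0 / 2 11 1 / 11 4 2]. Elementwise product with the kernel and sum: 0·1 + 0·1 + 11·-1 + 1·1 + 11·-1 + 4·3 + 2·1.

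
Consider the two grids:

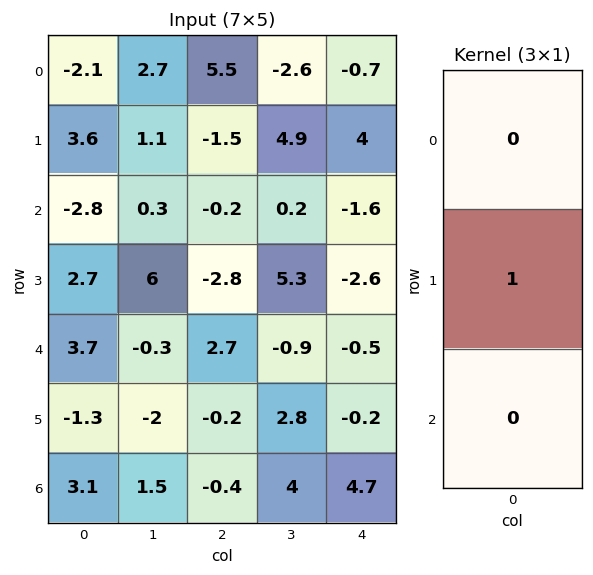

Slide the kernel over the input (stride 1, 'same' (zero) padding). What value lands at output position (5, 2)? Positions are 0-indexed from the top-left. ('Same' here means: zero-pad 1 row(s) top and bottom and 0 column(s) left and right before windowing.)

-0.2

The receptive field on the zero-padded input at this output position is [2.7 / -0.2 / -0.4]. Elementwise product with the kernel and sum: -0.2·1.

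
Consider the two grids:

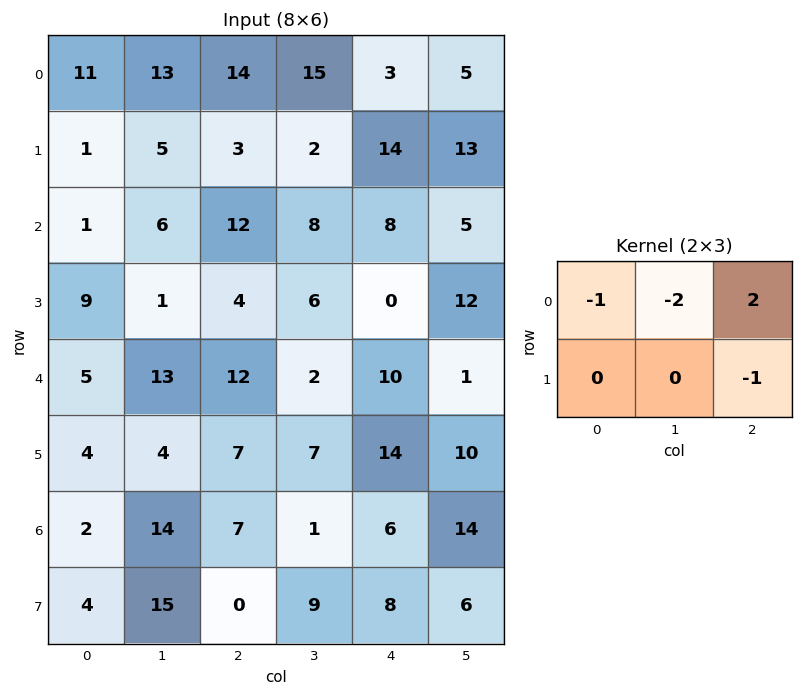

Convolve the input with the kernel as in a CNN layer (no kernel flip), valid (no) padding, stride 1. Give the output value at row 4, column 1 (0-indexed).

The receptive field on the input at this output position is [13 12 2 / 4 7 7]. Elementwise product with the kernel and sum: 13·-1 + 12·-2 + 2·2 + 7·-1.

-40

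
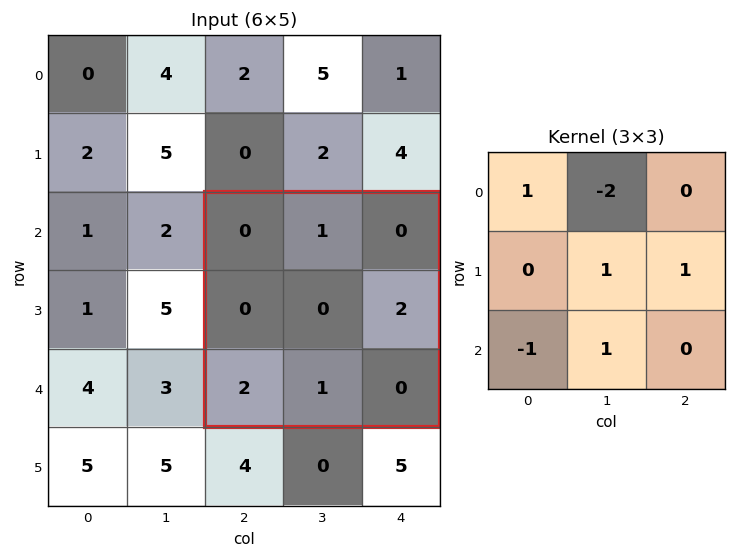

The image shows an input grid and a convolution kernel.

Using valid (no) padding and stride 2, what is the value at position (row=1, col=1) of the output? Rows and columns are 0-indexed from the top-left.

-1

The receptive field on the input at this output position is [0 1 0 / 0 0 2 / 2 1 0]. Elementwise product with the kernel and sum: 0·1 + 1·-2 + 0·1 + 2·1 + 2·-1 + 1·1.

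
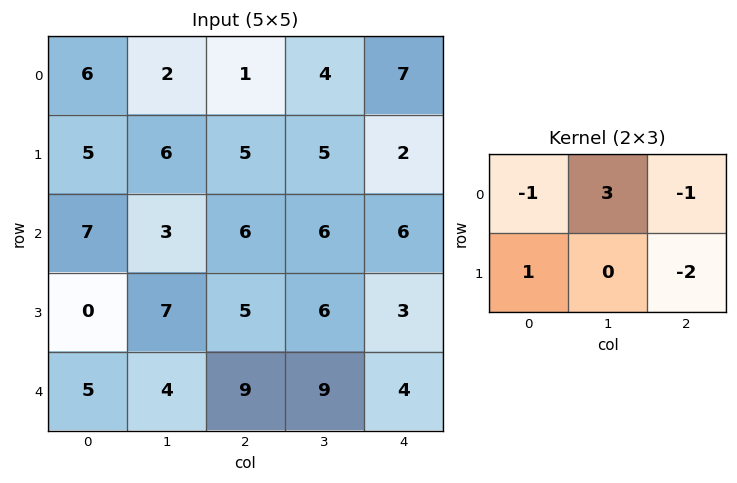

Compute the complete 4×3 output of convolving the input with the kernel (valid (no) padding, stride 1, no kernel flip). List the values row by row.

-6 -7 5
3 -5 2
-14 4 5
3 -12 11

Output[0,0]: The receptive field on the input at this output position is [6 2 1 / 5 6 5]. Elementwise product with the kernel and sum: 6·-1 + 2·3 + 1·-1 + 5·1 + 5·-2.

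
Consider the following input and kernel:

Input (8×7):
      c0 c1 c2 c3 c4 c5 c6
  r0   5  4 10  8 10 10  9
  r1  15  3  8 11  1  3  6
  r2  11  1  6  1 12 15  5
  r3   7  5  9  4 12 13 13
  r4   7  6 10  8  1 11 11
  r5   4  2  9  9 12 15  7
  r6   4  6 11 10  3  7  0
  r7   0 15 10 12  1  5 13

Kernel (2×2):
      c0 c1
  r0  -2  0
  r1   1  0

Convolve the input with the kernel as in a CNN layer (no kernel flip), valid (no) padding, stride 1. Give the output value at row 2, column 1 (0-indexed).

The receptive field on the input at this output position is [1 6 / 5 9]. Elementwise product with the kernel and sum: 1·-2 + 5·1.

3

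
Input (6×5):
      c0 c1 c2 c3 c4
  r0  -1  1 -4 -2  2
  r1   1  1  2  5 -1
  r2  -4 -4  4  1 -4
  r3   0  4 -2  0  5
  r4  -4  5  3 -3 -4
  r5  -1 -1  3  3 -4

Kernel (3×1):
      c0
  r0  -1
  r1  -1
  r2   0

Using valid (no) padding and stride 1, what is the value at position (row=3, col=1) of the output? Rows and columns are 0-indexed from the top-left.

-9

The receptive field on the input at this output position is [4 / 5 / -1]. Elementwise product with the kernel and sum: 4·-1 + 5·-1.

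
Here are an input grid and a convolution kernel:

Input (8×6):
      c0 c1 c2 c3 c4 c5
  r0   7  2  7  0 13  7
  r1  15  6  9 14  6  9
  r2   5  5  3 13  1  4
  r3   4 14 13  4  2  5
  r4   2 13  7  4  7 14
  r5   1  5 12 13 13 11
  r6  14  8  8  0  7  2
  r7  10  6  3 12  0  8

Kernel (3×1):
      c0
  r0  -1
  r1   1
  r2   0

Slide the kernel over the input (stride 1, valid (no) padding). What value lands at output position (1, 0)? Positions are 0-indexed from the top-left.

The receptive field on the input at this output position is [15 / 5 / 4]. Elementwise product with the kernel and sum: 15·-1 + 5·1.

-10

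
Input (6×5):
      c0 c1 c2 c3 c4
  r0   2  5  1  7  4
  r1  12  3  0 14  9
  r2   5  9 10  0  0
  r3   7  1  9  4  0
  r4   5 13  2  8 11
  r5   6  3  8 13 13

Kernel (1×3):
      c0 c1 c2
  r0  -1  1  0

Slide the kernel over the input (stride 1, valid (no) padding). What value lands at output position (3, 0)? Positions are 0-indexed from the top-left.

-6

The receptive field on the input at this output position is [7 1 9]. Elementwise product with the kernel and sum: 7·-1 + 1·1.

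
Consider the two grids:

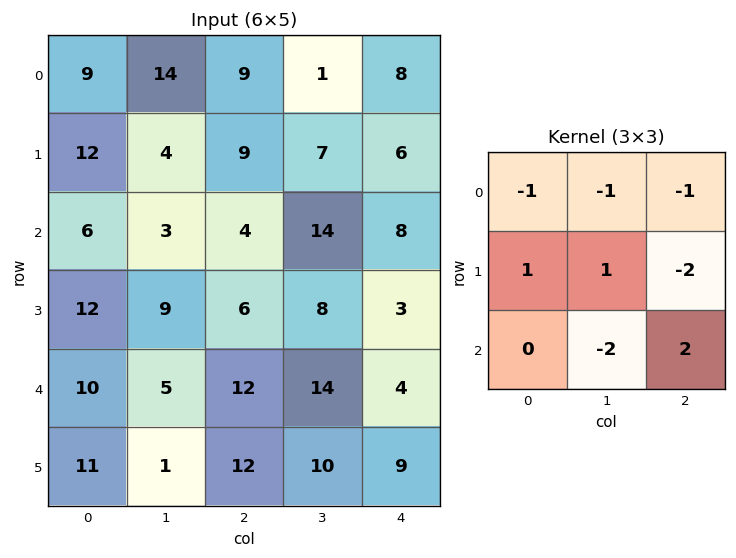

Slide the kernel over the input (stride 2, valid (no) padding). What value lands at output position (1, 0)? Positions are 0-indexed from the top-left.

The receptive field on the input at this output position is [6 3 4 / 12 9 6 / 10 5 12]. Elementwise product with the kernel and sum: 6·-1 + 3·-1 + 4·-1 + 12·1 + 9·1 + 6·-2 + 5·-2 + 12·2.

10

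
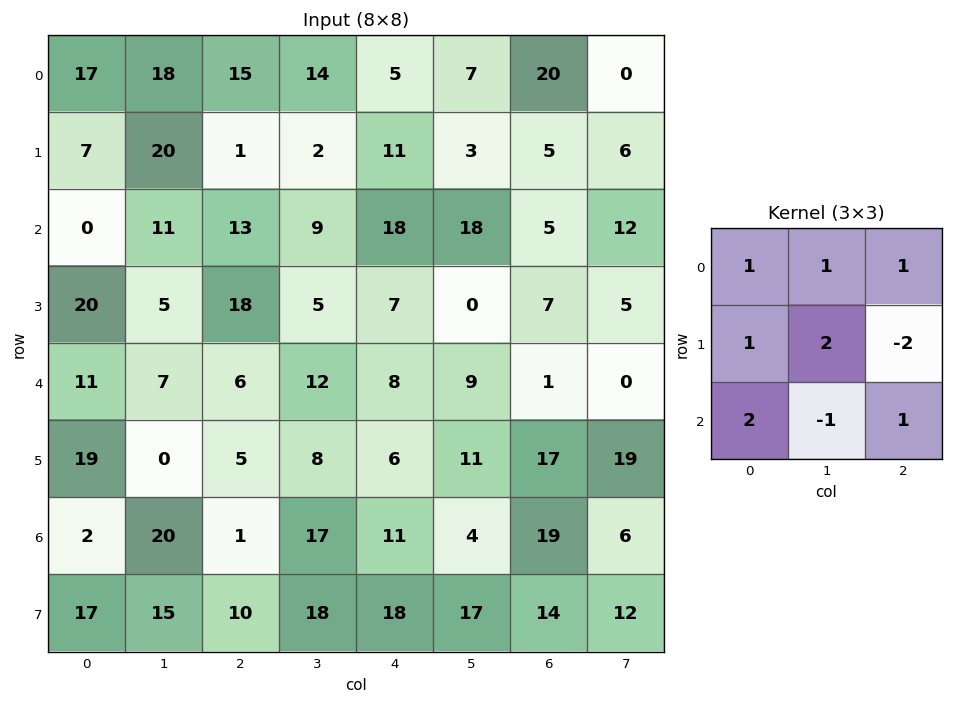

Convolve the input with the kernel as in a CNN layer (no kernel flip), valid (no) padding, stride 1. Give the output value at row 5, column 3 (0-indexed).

91

The receptive field on the input at this output position is [8 6 11 / 17 11 4 / 18 18 17]. Elementwise product with the kernel and sum: 8·1 + 6·1 + 11·1 + 17·1 + 11·2 + 4·-2 + 18·2 + 18·-1 + 17·1.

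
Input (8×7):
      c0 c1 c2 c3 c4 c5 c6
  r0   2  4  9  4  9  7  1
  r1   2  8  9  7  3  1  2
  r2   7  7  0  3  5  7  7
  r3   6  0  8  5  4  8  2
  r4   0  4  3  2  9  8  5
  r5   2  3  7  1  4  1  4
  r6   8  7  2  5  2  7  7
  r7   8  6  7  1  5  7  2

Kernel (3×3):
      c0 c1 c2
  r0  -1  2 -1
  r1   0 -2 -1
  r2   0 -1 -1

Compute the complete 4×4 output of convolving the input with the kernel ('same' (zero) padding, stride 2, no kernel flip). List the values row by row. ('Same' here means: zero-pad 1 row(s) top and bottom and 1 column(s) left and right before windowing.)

Output[0,0]: The receptive field on the zero-padded input at this output position is [0 0 0 / 0 2 4 / 0 2 8]. Elementwise product with the kernel and sum: 0·-1 + 0·2 + 0·-1 + 2·-2 + 4·-1 + 2·-1 + 8·-1.

-18 -38 -29 -4
-31 -13 -31 -13
3 -5 -36 -18
-36 -7 -17 -9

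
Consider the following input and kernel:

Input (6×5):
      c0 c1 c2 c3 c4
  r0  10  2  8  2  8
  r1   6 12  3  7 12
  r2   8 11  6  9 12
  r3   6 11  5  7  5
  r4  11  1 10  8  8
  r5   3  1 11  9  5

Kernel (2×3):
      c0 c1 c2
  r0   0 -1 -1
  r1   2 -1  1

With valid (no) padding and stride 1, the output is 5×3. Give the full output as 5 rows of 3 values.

Output[0,0]: The receptive field on the input at this output position is [10 2 8 / 6 12 3]. Elementwise product with the kernel and sum: 2·-1 + 8·-1 + 6·2 + 12·-1 + 3·1.

-7 18 1
-4 15 -4
-11 9 -13
15 -12 8
5 -18 2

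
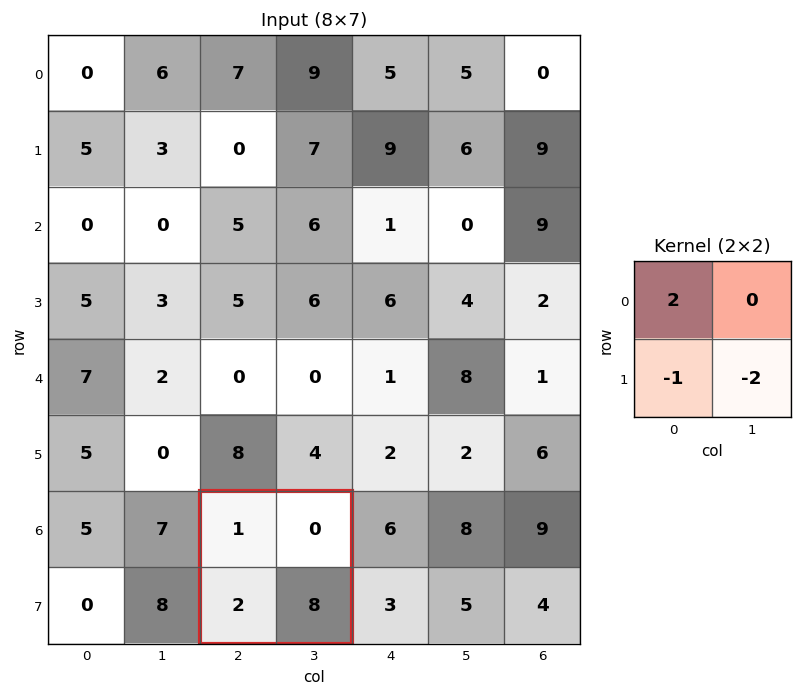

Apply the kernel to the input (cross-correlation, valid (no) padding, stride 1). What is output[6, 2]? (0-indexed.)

The receptive field on the input at this output position is [1 0 / 2 8]. Elementwise product with the kernel and sum: 1·2 + 2·-1 + 8·-2.

-16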